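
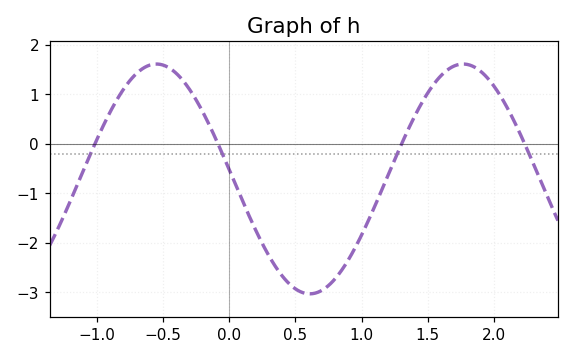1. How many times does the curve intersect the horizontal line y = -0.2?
4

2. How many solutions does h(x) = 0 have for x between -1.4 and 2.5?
4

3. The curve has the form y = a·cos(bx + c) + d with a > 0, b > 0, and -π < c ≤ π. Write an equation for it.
y = 2.32cos(2.71x + 1.49) - 0.71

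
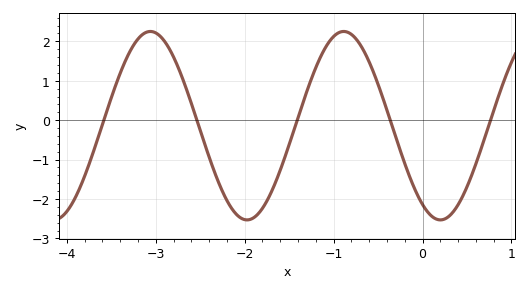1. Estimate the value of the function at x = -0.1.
-1.7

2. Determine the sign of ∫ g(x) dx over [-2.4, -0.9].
negative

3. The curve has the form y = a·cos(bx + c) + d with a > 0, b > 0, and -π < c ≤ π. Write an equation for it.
y = 2.39cos(2.9x + 2.6) - 0.14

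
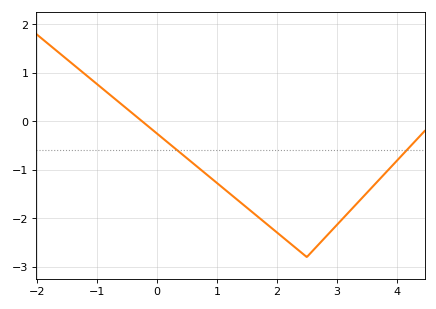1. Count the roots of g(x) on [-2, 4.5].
1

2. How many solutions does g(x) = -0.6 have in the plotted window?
2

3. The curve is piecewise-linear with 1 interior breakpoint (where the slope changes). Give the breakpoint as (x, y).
(2.5, -2.8)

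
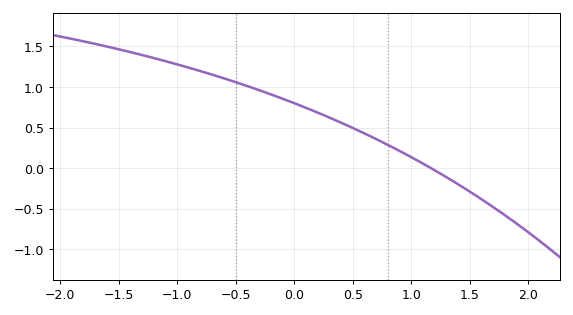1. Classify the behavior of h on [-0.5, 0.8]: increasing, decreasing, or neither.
decreasing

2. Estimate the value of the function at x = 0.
0.8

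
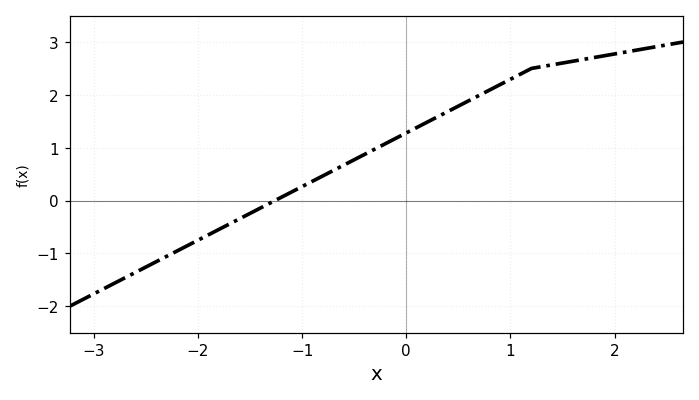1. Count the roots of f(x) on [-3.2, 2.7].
1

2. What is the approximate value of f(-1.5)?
-0.242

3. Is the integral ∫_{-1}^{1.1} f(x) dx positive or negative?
positive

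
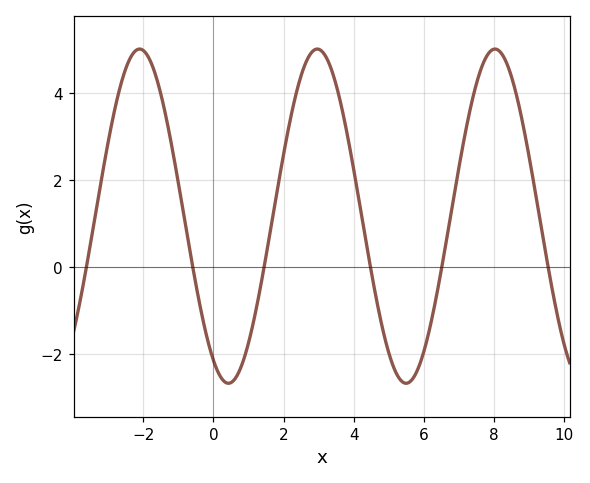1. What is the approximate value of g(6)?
-2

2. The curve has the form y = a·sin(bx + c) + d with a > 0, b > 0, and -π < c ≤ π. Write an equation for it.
y = 3.85sin(1.2x - 2.1) + 1.17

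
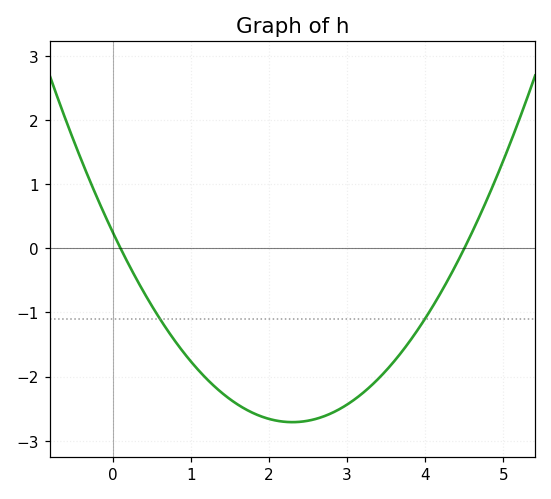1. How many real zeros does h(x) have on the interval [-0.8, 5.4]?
2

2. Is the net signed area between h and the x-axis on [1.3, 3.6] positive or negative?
negative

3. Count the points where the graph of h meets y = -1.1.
2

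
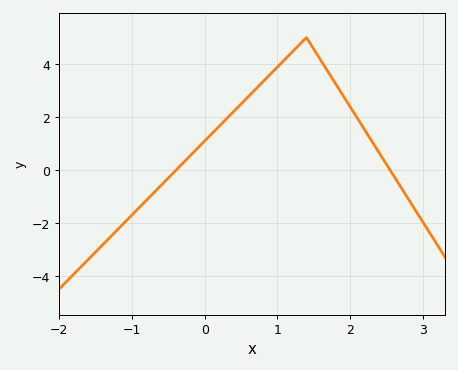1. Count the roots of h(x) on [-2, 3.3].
2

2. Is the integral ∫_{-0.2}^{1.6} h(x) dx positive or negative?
positive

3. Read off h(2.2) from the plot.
1.6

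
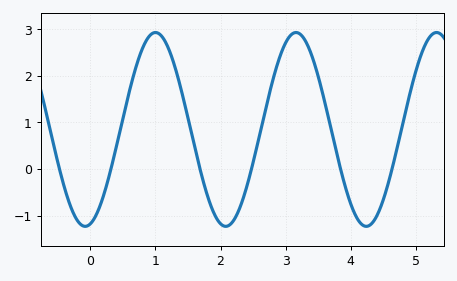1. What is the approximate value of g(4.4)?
-1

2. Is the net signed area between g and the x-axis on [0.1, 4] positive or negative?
positive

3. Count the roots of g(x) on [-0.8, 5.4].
6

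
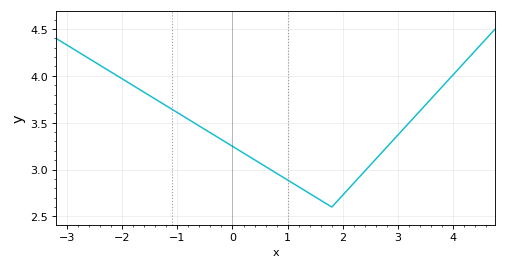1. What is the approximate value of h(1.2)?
2.82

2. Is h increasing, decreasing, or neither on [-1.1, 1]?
decreasing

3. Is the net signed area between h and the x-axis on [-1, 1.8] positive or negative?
positive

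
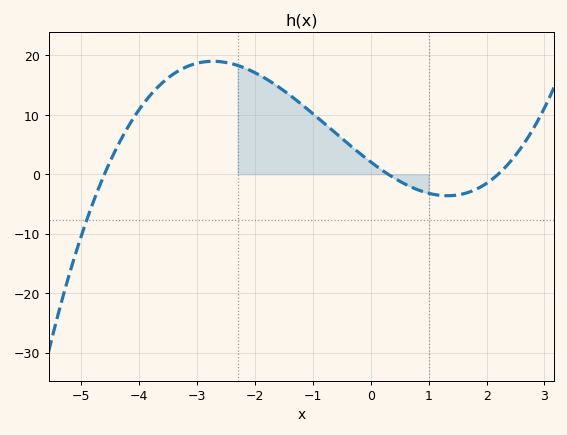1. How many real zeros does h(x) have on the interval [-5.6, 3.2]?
3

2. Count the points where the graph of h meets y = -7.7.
1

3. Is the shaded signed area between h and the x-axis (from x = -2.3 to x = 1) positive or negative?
positive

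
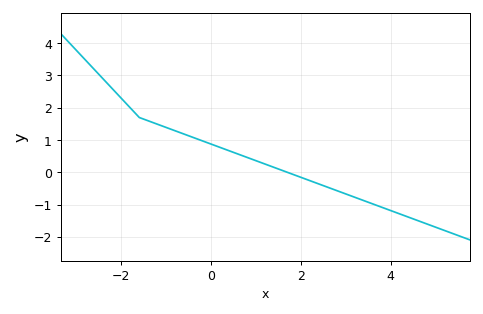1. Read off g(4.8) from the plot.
-1.6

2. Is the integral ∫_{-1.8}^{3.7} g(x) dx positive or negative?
positive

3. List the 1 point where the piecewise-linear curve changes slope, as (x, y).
(-1.6, 1.7)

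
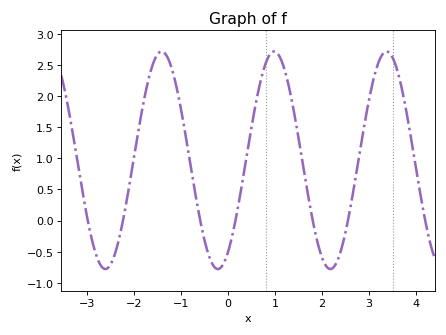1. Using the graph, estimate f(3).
1.95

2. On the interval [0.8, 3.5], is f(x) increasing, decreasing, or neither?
neither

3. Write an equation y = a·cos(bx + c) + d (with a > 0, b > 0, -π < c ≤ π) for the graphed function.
y = 1.75cos(2.63x - 2.58) + 0.97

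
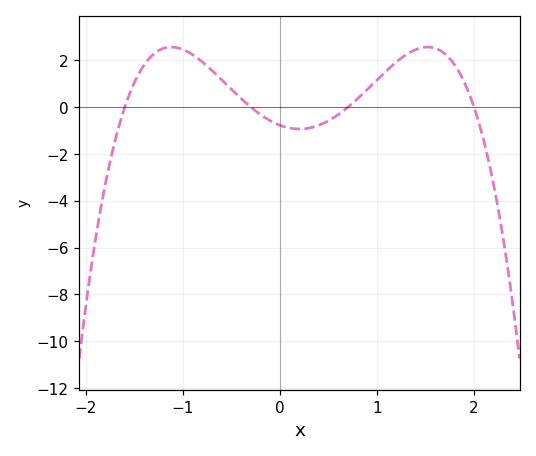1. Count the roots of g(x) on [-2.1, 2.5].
4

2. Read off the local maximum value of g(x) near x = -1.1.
2.6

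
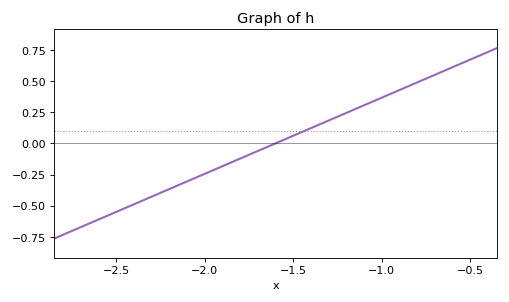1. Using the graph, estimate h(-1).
0.36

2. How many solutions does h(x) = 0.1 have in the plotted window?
1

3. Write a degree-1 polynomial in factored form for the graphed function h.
y = 0.61(x + 1.6)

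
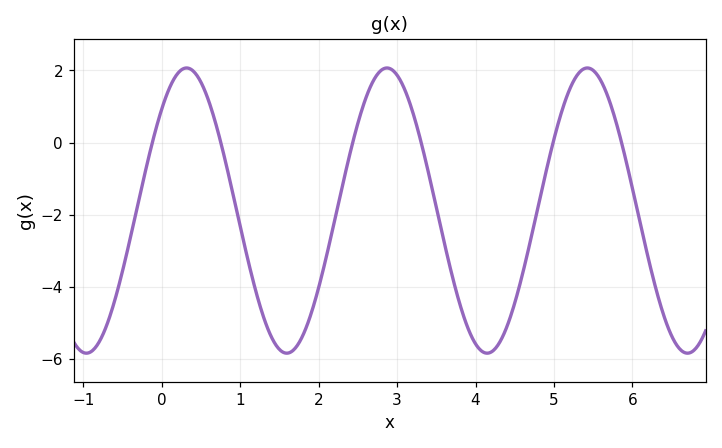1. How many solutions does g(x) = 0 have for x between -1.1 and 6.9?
6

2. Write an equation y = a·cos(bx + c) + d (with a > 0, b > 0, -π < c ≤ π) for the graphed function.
y = 3.96cos(2.46x - 0.78) - 1.89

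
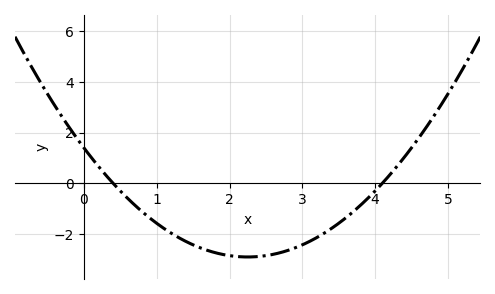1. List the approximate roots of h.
0.4, 4.1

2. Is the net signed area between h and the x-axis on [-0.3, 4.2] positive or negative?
negative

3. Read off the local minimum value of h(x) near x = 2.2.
-3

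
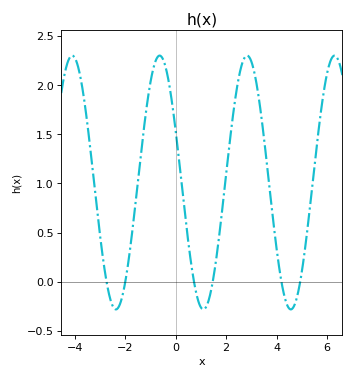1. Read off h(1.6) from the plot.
0.224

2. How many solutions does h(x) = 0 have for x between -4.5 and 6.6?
6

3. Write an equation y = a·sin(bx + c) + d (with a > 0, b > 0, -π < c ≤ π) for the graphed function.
y = 1.29sin(1.81x + 2.73) + 1.01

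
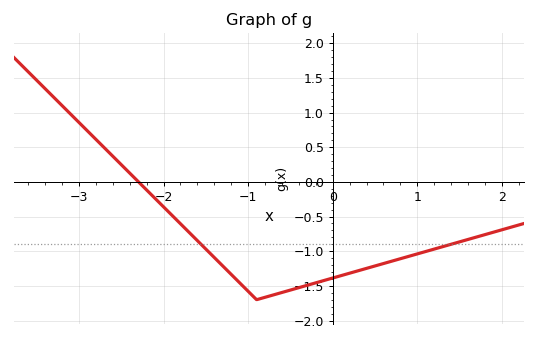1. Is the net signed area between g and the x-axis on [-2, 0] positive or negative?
negative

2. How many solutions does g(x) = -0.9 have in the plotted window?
2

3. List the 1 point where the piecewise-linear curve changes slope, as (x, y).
(-0.9, -1.7)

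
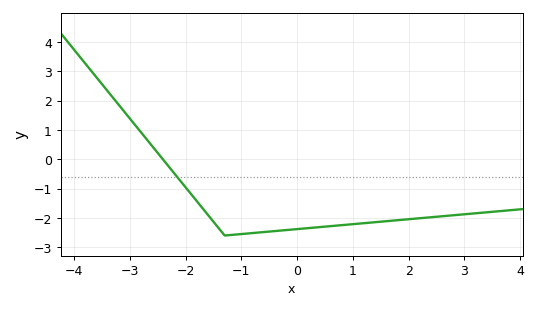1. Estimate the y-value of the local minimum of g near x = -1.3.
-2.6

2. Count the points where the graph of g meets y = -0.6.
1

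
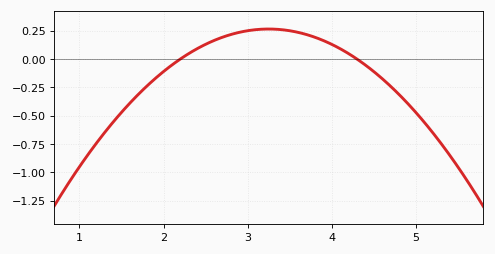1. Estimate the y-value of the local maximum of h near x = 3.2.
0.265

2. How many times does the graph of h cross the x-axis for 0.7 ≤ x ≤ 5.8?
2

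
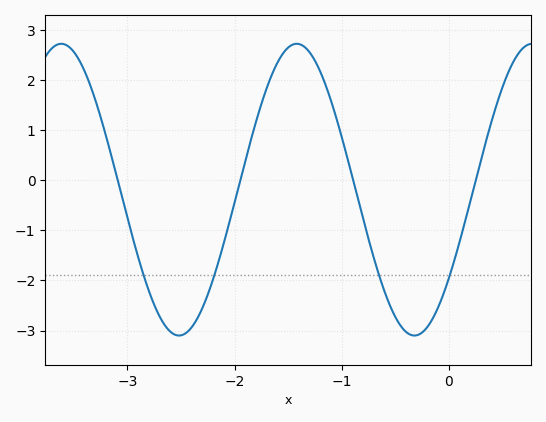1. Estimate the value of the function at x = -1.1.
1.6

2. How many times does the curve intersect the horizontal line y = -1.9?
4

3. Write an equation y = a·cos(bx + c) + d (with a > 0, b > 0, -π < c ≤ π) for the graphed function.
y = 2.91cos(2.9x - 2.2) - 0.19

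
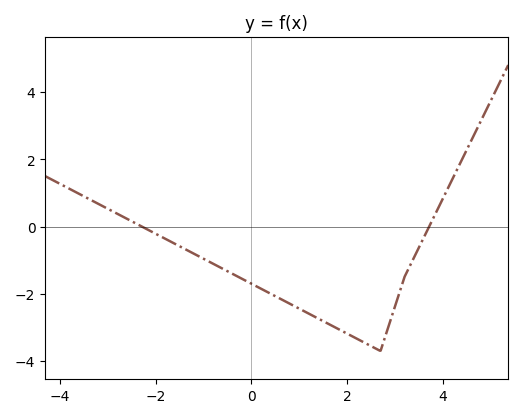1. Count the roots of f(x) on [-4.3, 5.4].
2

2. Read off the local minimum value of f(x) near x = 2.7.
-3.7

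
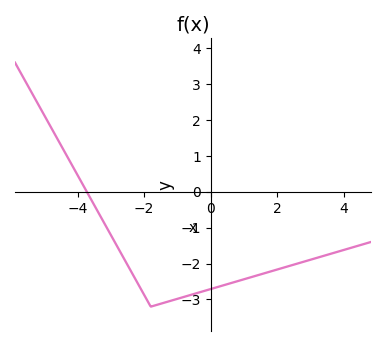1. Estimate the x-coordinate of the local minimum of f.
-1.8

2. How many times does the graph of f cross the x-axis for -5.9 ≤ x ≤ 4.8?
1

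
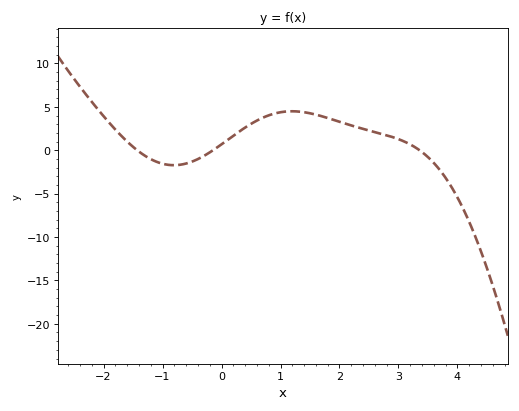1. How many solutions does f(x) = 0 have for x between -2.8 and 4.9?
3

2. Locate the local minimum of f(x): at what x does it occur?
-0.8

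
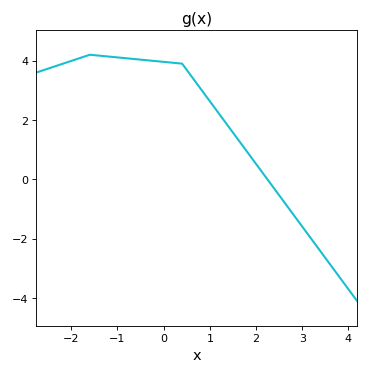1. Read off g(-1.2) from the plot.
4.2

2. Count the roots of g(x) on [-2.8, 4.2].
1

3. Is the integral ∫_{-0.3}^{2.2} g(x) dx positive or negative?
positive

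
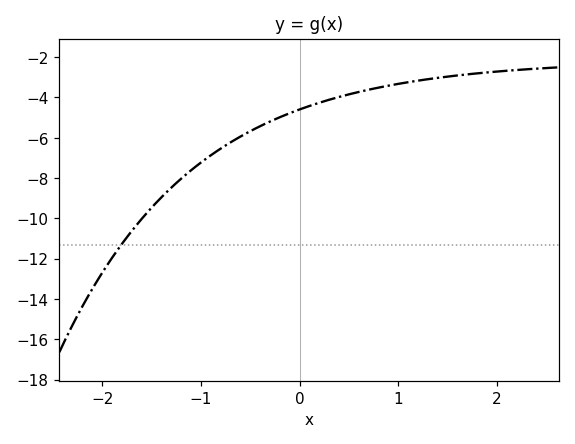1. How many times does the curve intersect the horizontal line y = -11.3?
1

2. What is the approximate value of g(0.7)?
-3.62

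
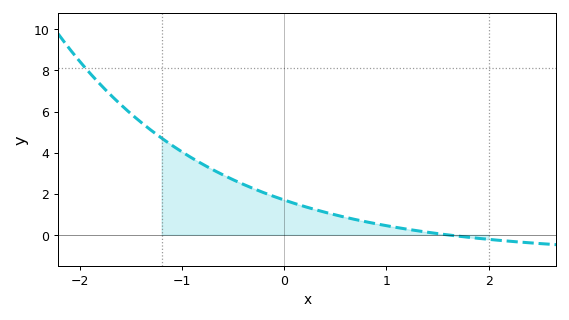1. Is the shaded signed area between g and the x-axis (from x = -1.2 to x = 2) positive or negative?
positive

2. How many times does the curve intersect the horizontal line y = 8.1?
1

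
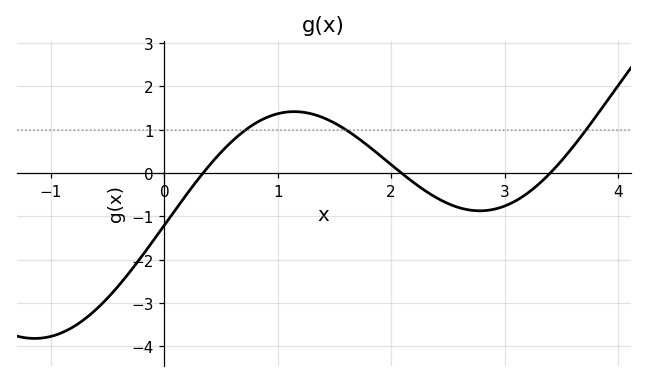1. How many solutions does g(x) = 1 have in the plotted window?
3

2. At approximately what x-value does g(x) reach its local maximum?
1.1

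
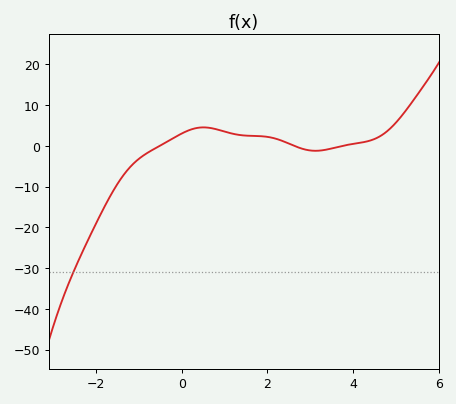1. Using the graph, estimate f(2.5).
1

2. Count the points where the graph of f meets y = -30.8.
1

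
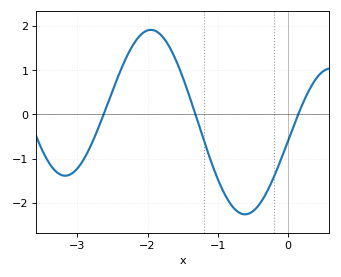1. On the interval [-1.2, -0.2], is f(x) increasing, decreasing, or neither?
neither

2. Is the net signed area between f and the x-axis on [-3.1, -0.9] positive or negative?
positive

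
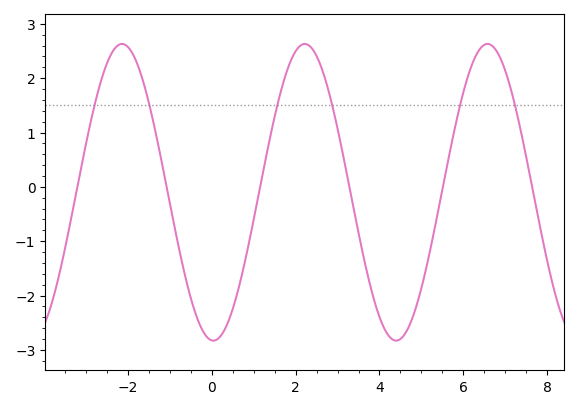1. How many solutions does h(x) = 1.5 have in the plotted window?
6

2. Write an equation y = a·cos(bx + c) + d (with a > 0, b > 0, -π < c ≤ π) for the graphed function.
y = 2.73cos(1.4x + 3.1) - 0.1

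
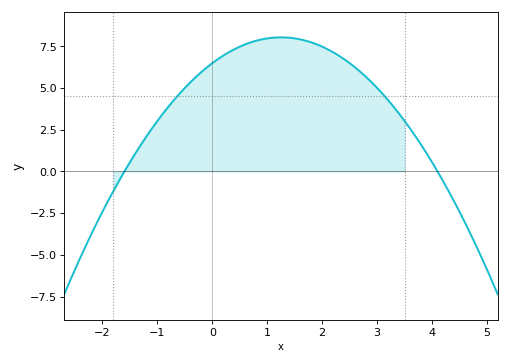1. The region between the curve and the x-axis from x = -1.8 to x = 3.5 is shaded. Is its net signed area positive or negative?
positive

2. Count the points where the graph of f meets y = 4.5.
2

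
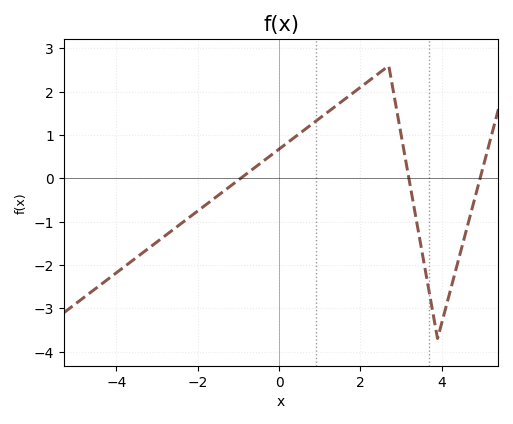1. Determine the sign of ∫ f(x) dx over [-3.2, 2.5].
positive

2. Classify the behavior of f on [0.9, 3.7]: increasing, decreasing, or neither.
neither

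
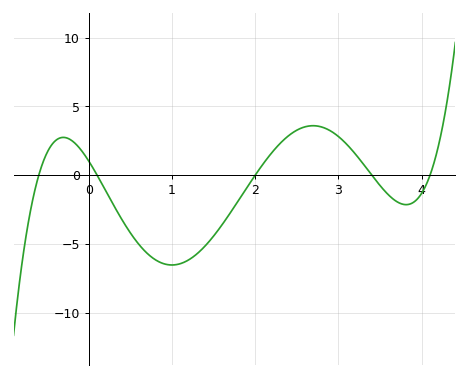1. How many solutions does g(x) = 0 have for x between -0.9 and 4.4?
5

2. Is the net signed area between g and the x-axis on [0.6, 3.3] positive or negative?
negative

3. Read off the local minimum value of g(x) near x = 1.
-6.5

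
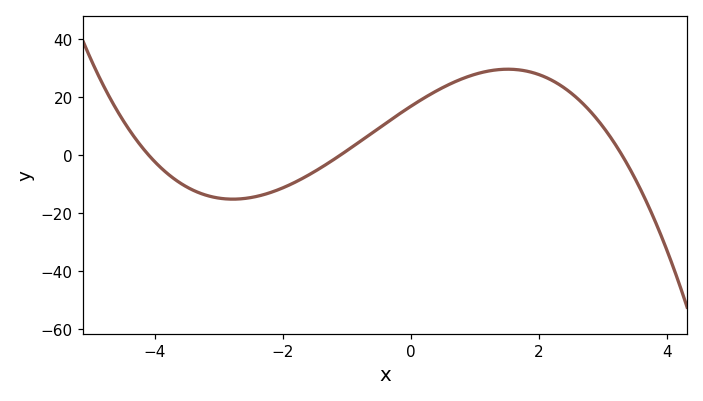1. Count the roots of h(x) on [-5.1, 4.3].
3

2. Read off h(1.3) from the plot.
30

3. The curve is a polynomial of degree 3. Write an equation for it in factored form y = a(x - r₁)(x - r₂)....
y = -1.13(x + 4.1)(x + 1.1)(x - 3.3)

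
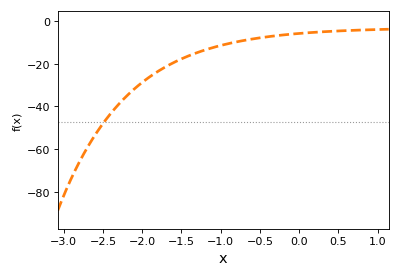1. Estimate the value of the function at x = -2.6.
-54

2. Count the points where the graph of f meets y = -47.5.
1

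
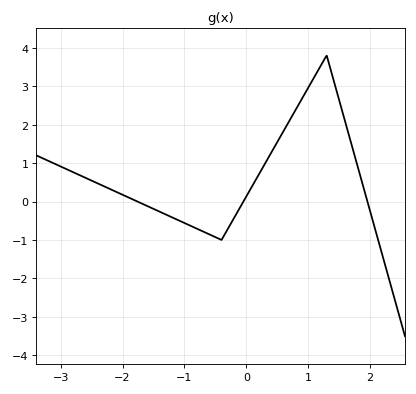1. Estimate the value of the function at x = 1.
2.95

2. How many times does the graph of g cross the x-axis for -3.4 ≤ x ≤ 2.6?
3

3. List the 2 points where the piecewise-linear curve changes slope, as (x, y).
(-0.4, -1); (1.3, 3.8)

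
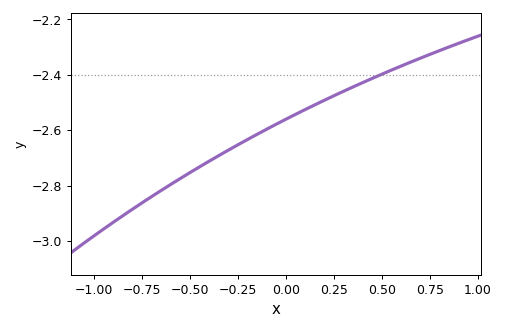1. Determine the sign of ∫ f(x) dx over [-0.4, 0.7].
negative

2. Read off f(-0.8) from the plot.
-2.88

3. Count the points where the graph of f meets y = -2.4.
1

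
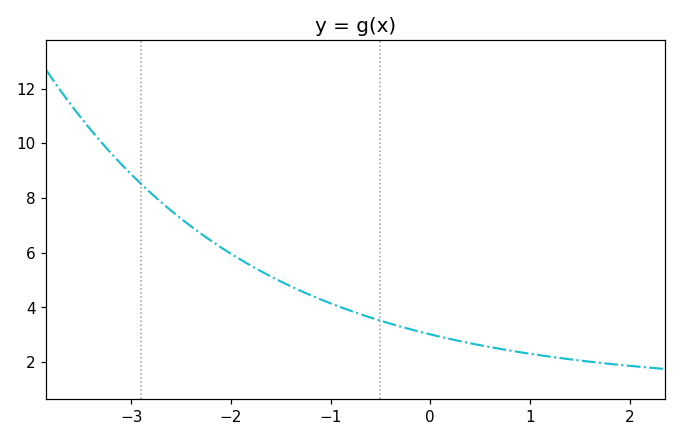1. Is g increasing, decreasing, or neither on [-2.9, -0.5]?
decreasing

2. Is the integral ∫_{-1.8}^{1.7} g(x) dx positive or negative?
positive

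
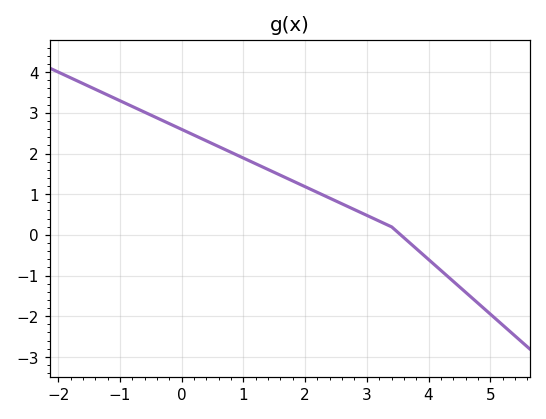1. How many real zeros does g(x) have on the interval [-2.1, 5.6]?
1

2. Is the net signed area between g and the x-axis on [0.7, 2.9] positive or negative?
positive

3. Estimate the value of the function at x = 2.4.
0.9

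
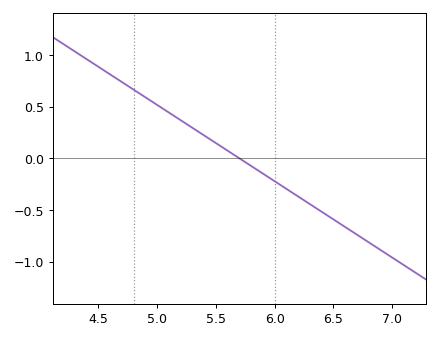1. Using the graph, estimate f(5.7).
0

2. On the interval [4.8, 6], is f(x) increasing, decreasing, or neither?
decreasing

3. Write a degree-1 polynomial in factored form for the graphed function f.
y = -0.74(x - 5.7)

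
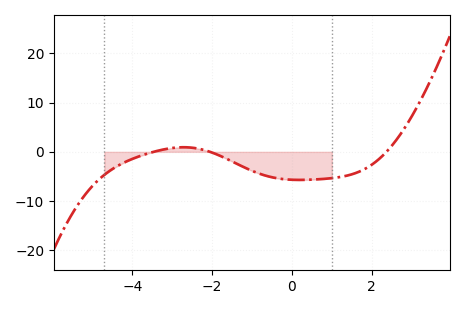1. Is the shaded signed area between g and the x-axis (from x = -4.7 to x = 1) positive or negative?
negative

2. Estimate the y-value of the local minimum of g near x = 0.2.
-5.71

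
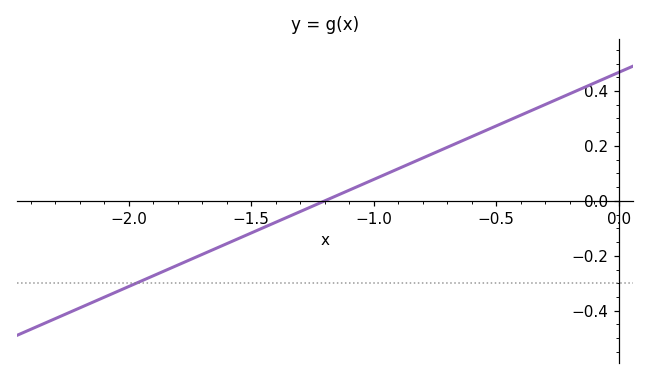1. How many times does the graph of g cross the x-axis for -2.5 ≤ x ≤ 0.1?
1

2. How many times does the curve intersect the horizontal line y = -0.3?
1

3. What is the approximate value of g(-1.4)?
-0.08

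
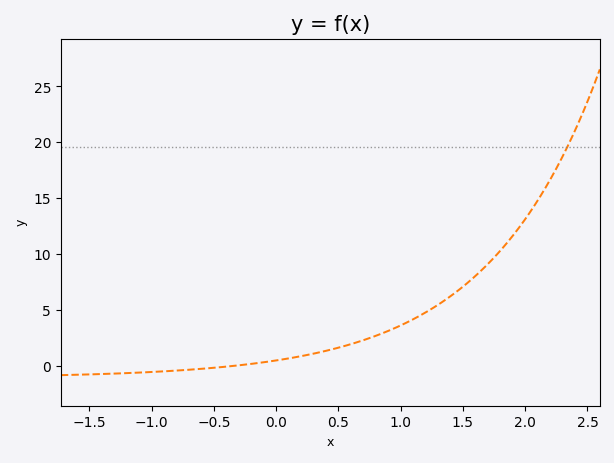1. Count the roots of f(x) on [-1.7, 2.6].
1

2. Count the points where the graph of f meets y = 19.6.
1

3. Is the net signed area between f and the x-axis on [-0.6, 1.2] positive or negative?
positive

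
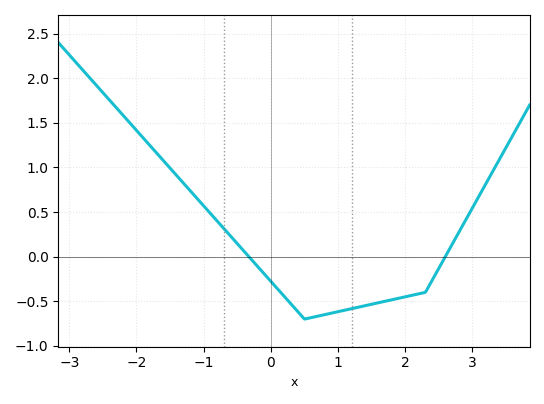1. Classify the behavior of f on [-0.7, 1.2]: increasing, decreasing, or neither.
neither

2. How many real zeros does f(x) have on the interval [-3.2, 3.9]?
2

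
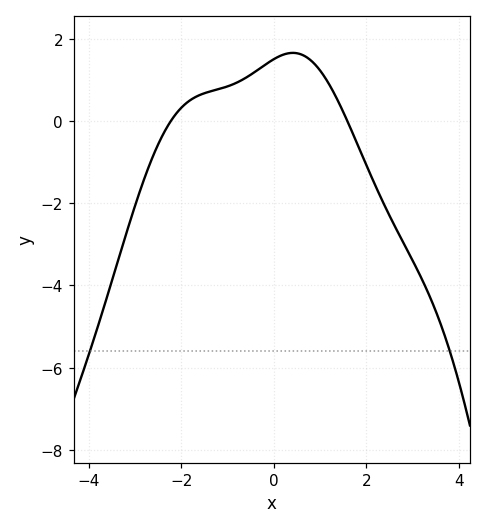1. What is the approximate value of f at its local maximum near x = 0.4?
1.66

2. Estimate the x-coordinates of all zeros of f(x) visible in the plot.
-2.23, 1.59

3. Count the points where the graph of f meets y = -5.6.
2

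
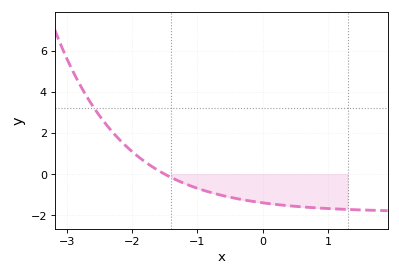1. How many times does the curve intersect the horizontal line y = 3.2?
1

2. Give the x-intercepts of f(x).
-1.5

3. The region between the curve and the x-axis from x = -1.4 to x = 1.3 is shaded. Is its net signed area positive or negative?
negative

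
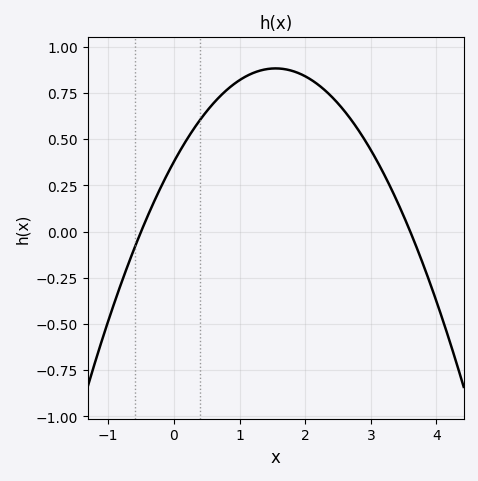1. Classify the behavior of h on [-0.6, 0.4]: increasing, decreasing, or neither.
increasing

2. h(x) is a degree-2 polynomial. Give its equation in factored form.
y = -0.21(x + 0.5)(x - 3.6)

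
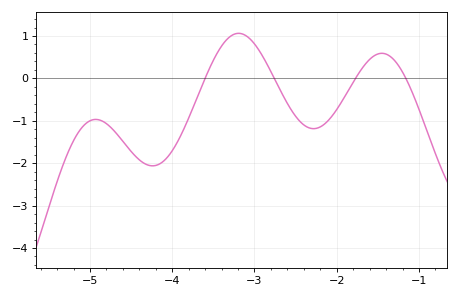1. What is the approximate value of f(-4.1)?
-1.9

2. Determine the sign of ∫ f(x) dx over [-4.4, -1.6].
negative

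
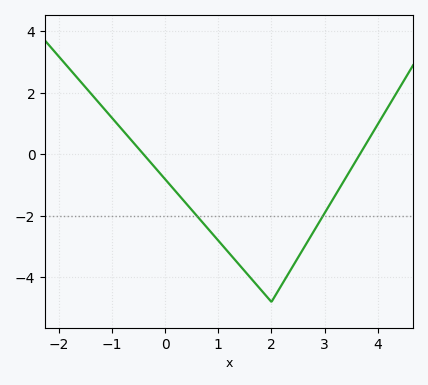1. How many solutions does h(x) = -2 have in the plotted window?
2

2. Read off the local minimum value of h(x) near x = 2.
-4.8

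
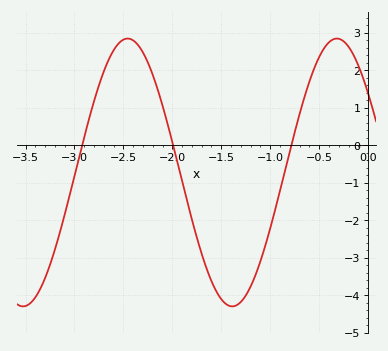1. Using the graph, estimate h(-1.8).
-1.98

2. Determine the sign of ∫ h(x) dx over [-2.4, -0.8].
negative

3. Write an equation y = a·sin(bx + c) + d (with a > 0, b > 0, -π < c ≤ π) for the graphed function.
y = 3.57sin(2.94x + 2.51) - 0.72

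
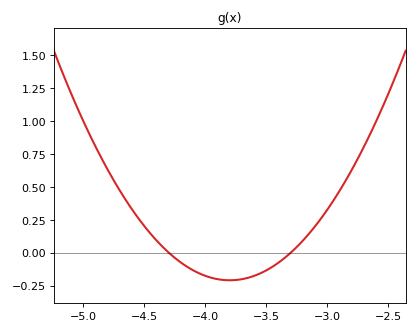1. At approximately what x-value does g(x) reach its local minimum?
-3.8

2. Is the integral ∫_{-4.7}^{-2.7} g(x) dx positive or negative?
positive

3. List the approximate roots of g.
-4.3, -3.3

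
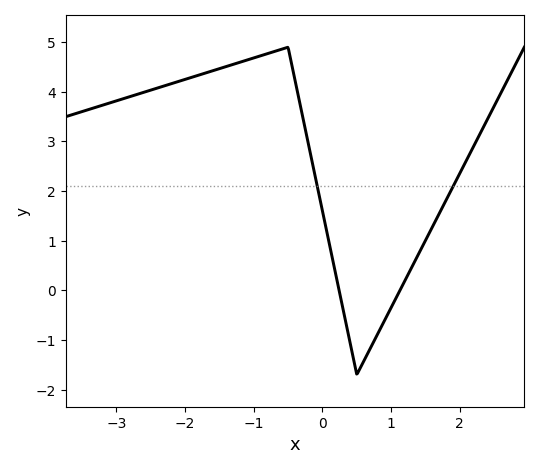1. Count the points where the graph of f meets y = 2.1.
2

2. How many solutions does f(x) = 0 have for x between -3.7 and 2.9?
2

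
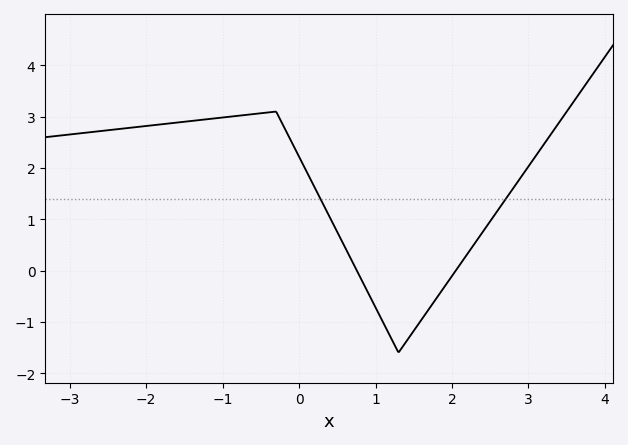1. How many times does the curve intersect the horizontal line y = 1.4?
2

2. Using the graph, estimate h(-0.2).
2.81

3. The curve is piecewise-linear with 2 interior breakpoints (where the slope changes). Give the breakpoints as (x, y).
(-0.3, 3.1); (1.3, -1.6)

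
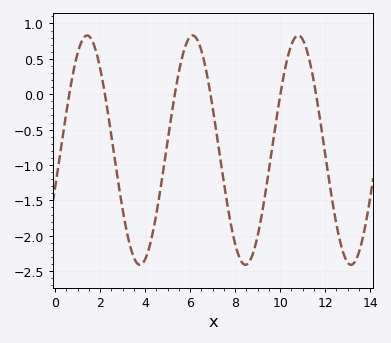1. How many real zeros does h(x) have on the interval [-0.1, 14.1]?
6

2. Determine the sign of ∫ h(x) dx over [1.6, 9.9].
negative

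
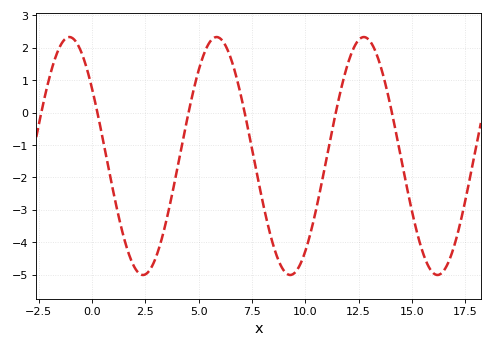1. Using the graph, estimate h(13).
2.2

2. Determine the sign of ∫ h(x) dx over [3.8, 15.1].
negative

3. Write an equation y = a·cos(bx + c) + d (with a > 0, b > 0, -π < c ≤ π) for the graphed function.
y = 3.67cos(0.91x + 0.97) - 1.34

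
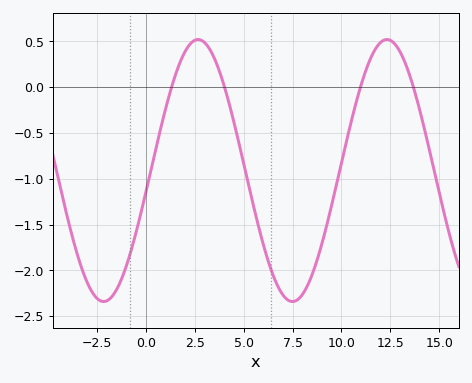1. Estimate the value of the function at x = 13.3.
0.244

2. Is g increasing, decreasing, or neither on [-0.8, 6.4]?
neither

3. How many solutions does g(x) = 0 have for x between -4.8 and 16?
4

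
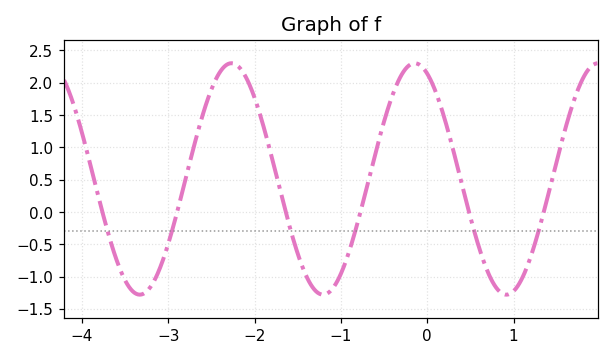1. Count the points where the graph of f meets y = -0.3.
6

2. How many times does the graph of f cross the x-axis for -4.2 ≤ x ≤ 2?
6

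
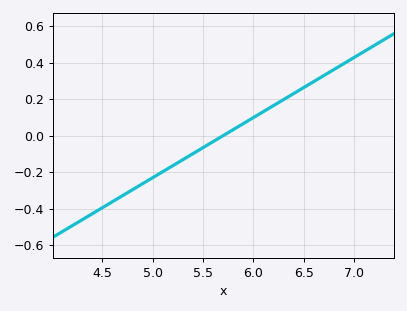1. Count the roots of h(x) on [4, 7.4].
1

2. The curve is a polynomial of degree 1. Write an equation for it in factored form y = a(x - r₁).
y = 0.33(x - 5.7)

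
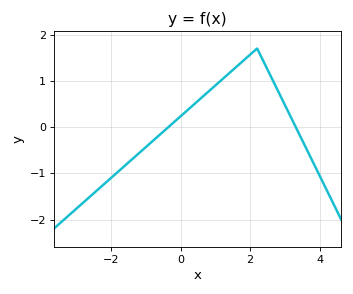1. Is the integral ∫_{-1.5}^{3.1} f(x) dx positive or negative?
positive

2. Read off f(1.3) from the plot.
1.1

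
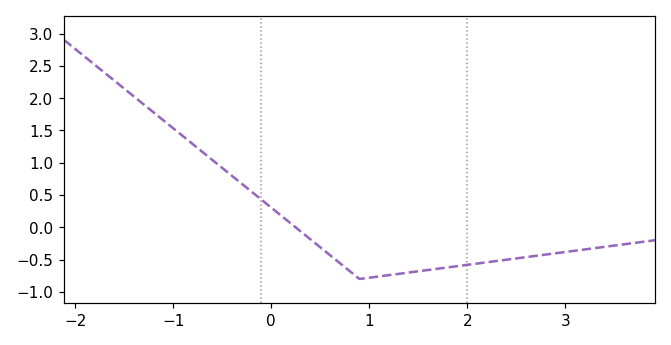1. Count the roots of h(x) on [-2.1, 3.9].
1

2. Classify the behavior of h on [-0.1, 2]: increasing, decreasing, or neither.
neither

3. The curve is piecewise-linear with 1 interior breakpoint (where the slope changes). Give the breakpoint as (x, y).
(0.9, -0.8)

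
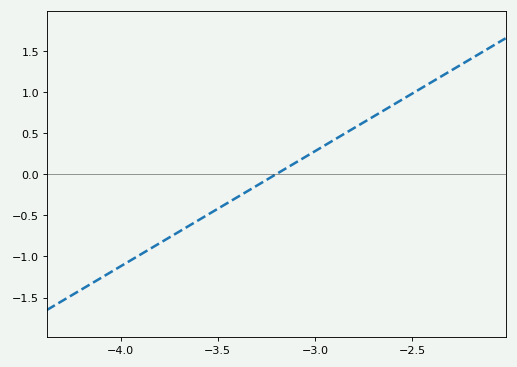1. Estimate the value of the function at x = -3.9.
-0.98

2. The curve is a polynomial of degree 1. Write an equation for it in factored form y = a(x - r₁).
y = 1.4(x + 3.2)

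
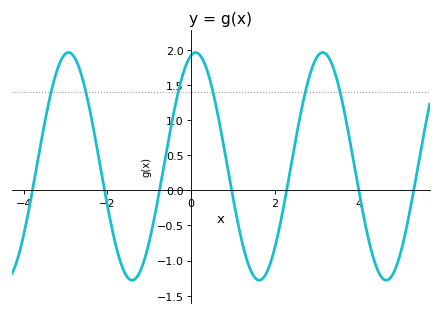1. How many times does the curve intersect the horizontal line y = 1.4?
6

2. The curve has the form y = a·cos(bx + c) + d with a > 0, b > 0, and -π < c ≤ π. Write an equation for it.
y = 1.62cos(2.07x - 0.22) + 0.34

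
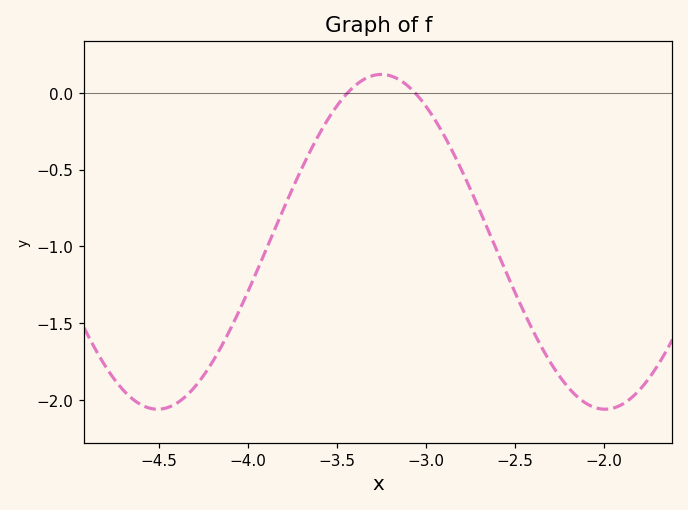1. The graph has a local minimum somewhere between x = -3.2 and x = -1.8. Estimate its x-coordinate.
-1.99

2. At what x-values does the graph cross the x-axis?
-3.44, -3.06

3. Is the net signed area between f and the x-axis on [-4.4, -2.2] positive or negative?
negative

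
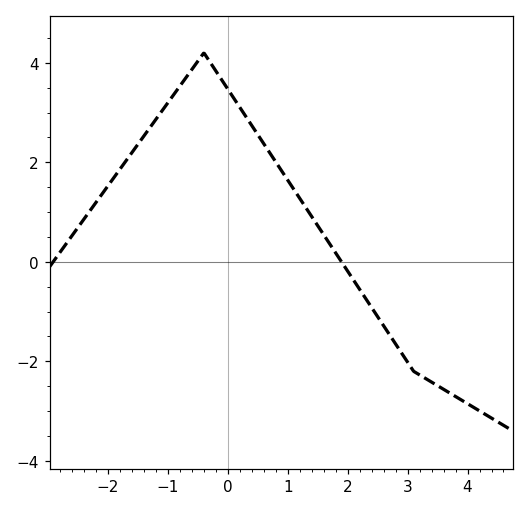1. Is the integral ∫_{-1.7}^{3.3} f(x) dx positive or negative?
positive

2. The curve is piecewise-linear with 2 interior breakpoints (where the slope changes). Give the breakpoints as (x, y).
(-0.4, 4.2); (3.1, -2.2)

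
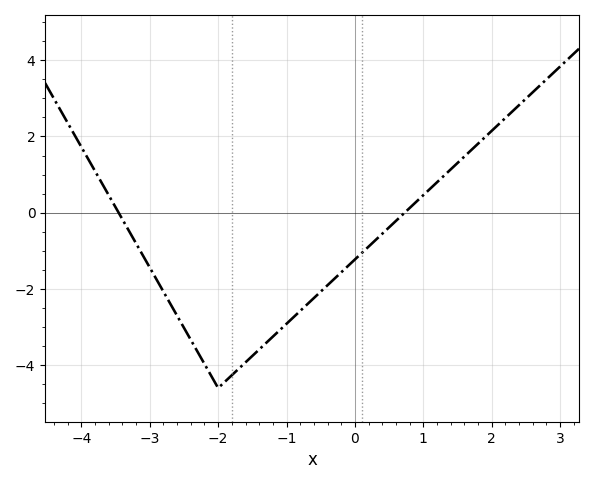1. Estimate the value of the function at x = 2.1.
2.31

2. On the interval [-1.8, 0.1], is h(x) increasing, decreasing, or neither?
increasing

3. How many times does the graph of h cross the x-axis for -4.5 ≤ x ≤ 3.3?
2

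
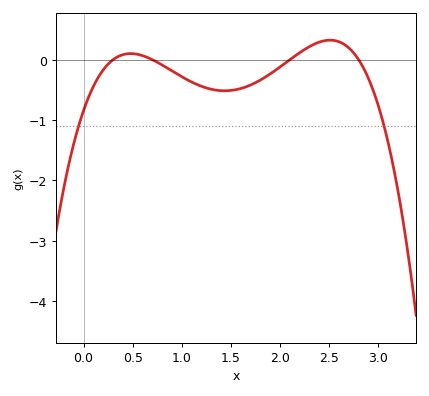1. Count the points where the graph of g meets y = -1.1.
2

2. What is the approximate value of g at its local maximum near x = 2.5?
0.323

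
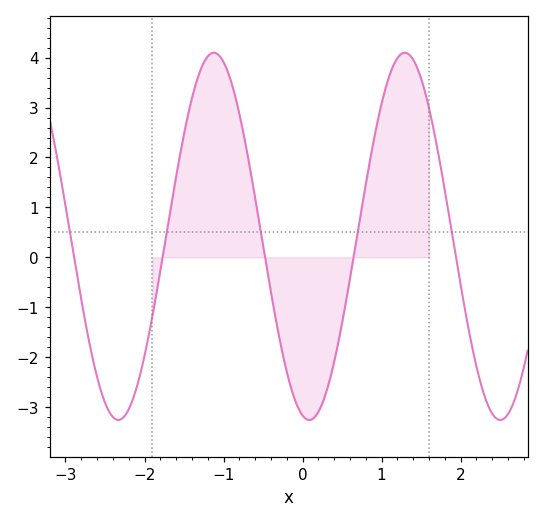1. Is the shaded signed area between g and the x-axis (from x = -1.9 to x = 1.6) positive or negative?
positive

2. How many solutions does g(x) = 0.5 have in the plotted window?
5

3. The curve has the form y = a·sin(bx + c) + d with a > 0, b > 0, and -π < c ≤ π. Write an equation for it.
y = 3.68sin(2.6x - 1.79) + 0.42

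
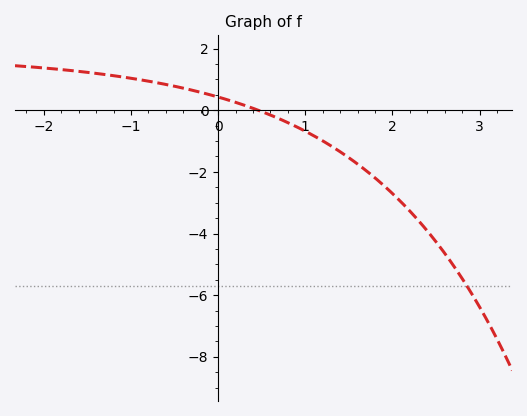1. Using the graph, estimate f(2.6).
-4.6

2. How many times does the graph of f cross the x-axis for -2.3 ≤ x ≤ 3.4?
1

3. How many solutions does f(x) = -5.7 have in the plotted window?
1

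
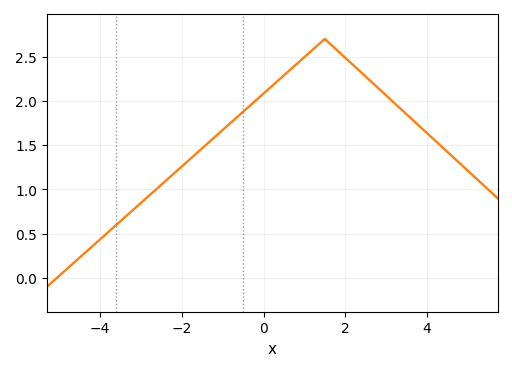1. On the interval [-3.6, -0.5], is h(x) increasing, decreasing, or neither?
increasing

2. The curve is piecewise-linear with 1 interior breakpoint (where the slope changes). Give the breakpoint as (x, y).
(1.5, 2.7)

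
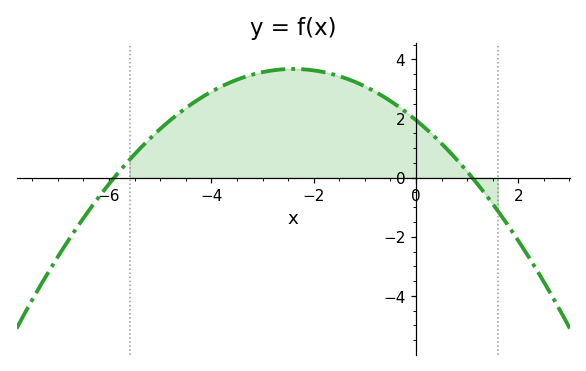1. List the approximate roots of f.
-5.8, 1.2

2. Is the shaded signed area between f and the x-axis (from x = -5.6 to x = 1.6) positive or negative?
positive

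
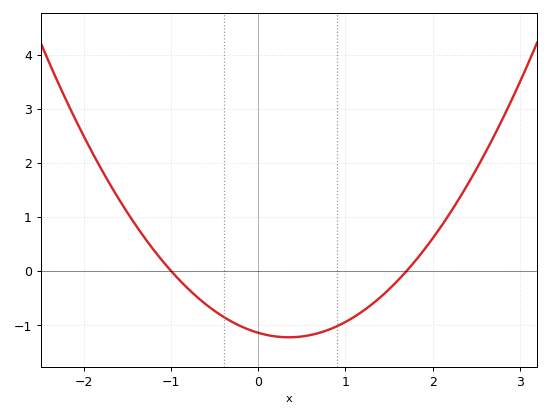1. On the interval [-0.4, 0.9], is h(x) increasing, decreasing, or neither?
neither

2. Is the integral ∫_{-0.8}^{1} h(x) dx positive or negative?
negative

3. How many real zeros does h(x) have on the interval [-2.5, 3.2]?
2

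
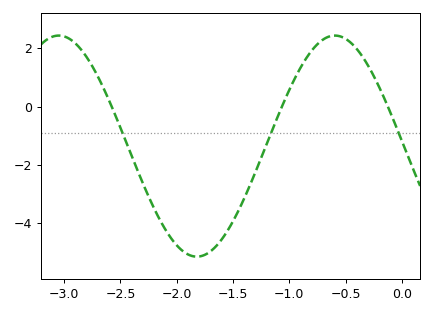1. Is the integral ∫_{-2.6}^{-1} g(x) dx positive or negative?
negative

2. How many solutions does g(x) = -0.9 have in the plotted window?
3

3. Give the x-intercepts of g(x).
-2.6, -1.05, -0.1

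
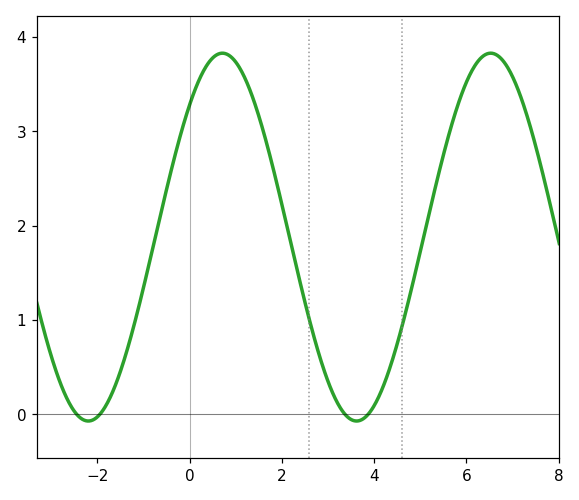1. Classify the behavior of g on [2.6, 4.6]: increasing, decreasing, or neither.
neither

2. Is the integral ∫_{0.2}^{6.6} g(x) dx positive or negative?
positive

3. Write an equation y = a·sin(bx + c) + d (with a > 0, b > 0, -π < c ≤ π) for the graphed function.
y = 1.95sin(1.08x + 0.802) + 1.88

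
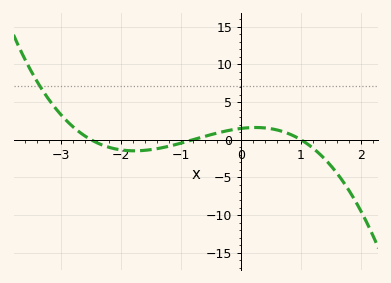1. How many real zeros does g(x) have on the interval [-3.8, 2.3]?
3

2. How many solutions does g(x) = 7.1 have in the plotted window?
1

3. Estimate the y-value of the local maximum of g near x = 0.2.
1.5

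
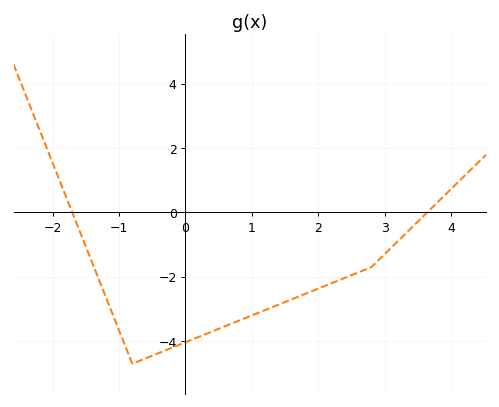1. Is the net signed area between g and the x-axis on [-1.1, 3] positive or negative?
negative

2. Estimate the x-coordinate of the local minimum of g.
-0.798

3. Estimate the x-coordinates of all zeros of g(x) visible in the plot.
-1.7, 3.64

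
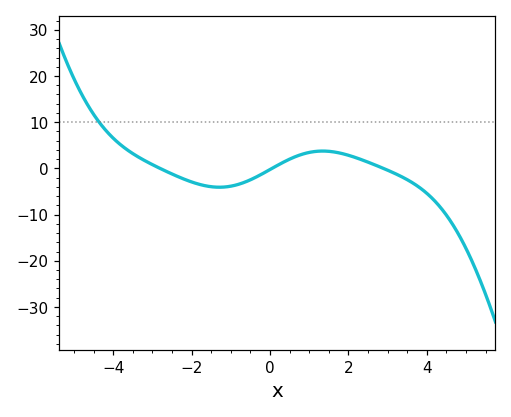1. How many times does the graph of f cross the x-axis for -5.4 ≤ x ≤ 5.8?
3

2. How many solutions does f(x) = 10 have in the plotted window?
1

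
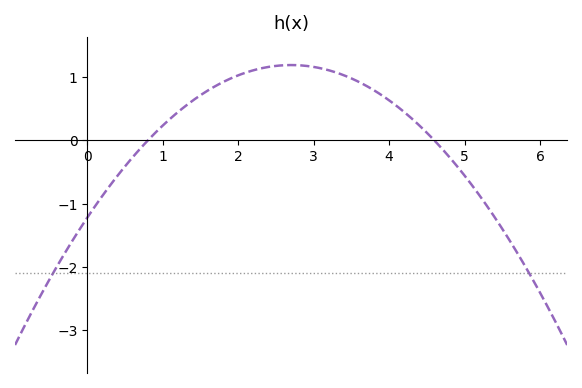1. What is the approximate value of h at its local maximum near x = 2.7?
1.2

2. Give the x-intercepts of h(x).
0.8, 4.6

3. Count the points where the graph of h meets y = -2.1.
2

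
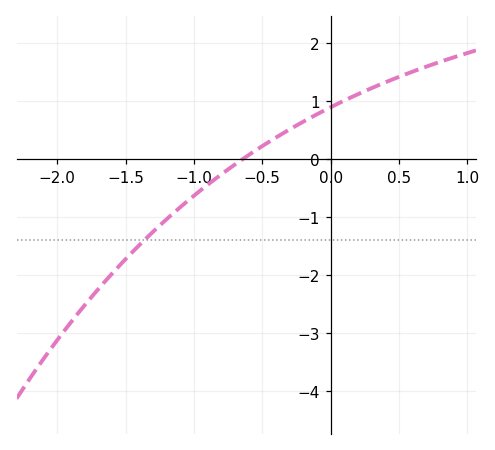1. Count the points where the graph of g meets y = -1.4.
1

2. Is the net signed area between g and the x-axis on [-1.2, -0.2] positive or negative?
negative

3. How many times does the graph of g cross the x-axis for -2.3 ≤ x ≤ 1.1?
1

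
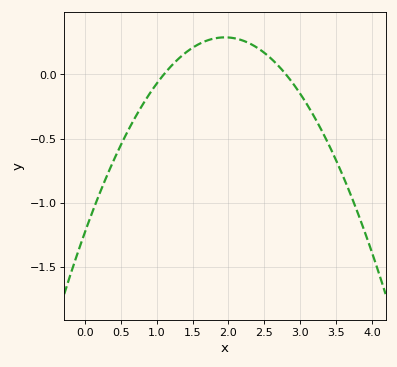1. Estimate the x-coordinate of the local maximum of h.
2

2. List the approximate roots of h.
1.1, 2.8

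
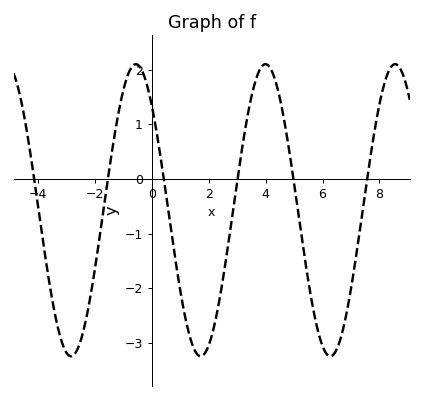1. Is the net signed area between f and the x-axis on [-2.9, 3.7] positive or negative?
negative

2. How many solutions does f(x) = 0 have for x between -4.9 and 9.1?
6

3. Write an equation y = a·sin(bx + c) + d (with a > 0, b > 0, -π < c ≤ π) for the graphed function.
y = 2.67sin(1.38x + 2.34) - 0.57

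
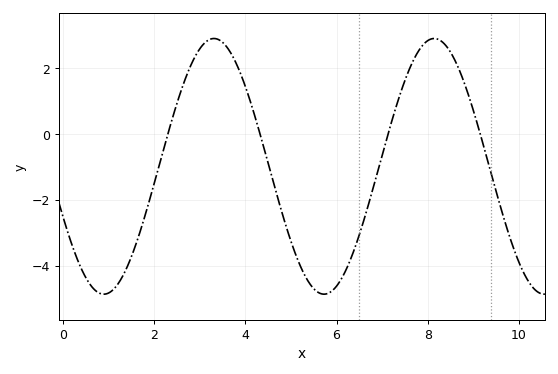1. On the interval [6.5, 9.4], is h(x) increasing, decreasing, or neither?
neither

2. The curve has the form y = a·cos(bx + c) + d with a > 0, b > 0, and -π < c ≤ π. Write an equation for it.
y = 3.89cos(1.3x + 2) - 0.98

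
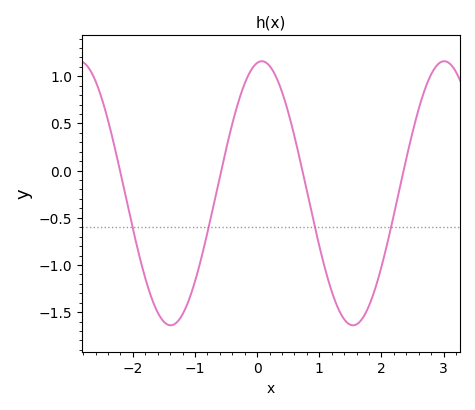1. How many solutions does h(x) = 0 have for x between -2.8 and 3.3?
4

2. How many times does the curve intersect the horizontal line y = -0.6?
4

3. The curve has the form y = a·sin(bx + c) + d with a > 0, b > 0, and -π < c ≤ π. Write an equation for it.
y = 1.4sin(2.1x + 1.4) - 0.24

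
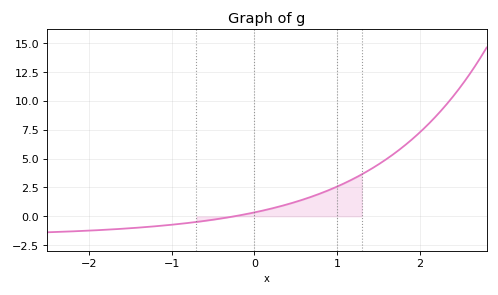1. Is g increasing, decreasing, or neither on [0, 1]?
increasing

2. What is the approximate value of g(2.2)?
8.6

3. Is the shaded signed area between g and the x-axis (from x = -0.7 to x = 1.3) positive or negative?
positive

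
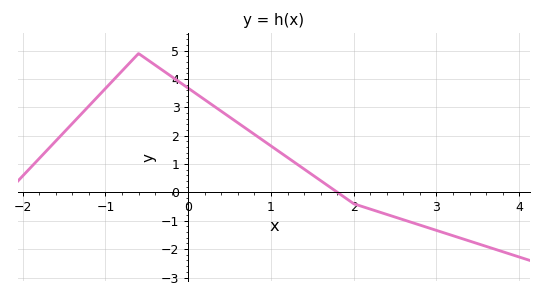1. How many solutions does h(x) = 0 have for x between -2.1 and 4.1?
1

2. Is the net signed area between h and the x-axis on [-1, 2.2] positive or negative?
positive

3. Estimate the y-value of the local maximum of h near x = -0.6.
4.9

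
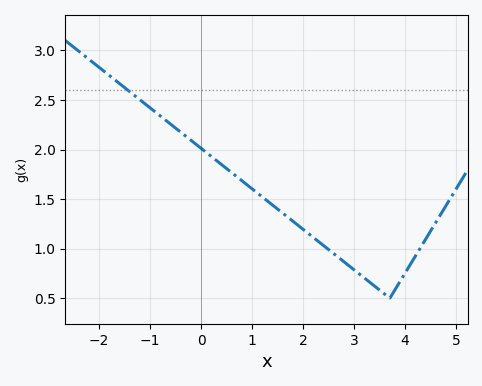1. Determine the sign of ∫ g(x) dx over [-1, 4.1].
positive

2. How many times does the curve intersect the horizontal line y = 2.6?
1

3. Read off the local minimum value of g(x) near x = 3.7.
0.5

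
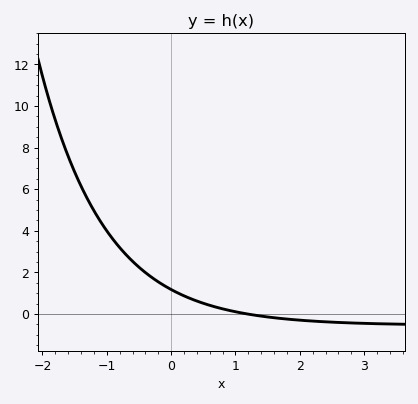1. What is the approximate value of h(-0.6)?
2.6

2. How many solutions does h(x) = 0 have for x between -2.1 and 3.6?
1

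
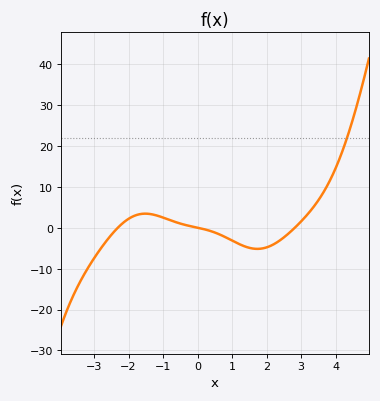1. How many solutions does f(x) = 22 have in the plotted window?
1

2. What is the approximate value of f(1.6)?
-5.09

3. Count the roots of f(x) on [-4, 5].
3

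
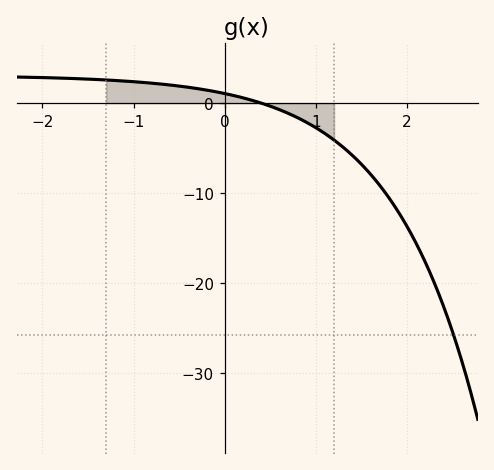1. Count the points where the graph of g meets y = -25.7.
1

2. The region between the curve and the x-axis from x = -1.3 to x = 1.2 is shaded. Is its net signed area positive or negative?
positive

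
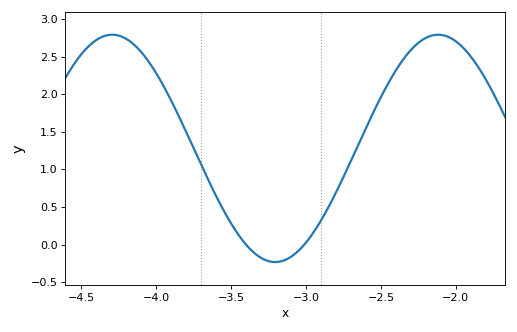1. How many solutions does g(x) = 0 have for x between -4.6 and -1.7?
2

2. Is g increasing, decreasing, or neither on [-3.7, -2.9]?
neither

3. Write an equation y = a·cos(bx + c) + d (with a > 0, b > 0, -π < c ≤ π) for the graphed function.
y = 1.51cos(2.89x - 0.16) + 1.28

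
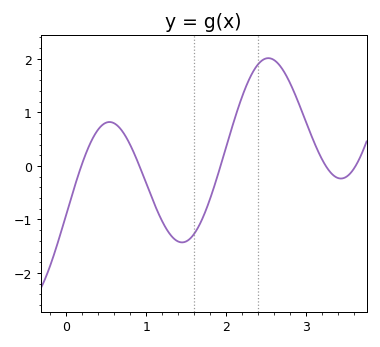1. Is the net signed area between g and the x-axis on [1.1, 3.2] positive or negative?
positive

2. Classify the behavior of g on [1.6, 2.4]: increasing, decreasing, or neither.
increasing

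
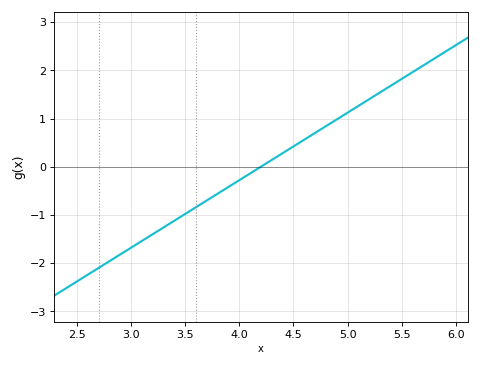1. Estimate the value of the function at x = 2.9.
-1.8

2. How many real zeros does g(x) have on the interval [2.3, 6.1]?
1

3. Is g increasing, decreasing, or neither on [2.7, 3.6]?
increasing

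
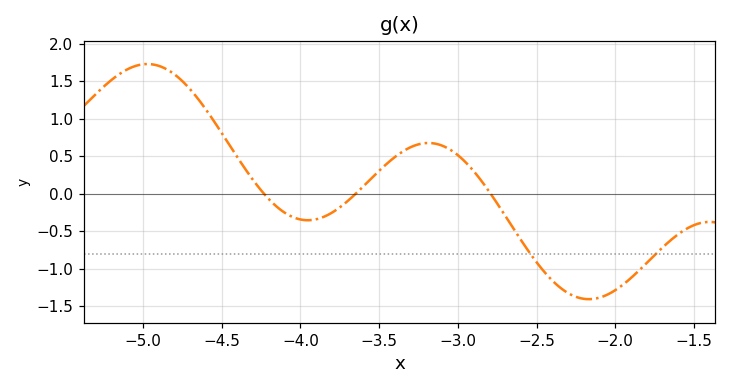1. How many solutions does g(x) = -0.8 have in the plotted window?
2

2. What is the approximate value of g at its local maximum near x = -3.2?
0.65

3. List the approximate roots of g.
-4.2, -3.6, -2.8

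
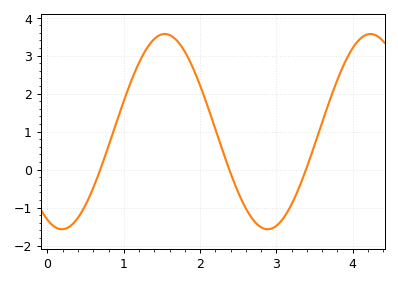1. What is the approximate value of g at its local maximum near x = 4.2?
3.6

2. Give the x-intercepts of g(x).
0.7, 2.4, 3.4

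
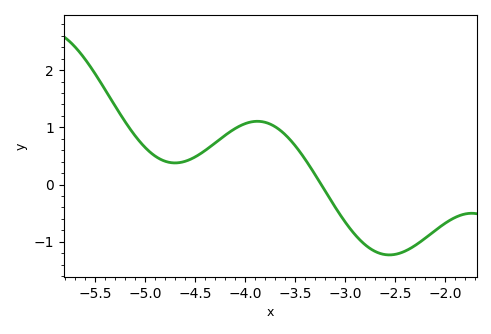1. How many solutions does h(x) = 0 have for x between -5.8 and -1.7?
1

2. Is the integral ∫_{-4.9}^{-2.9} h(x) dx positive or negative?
positive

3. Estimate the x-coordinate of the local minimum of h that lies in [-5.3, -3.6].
-4.7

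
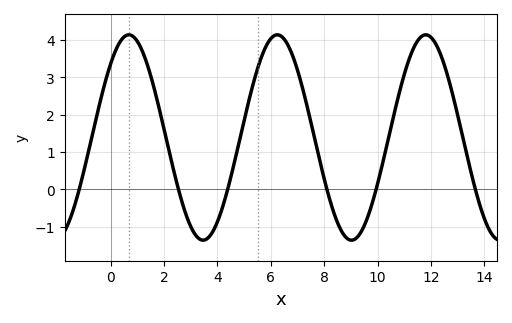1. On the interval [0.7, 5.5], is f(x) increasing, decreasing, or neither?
neither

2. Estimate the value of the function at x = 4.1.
-0.673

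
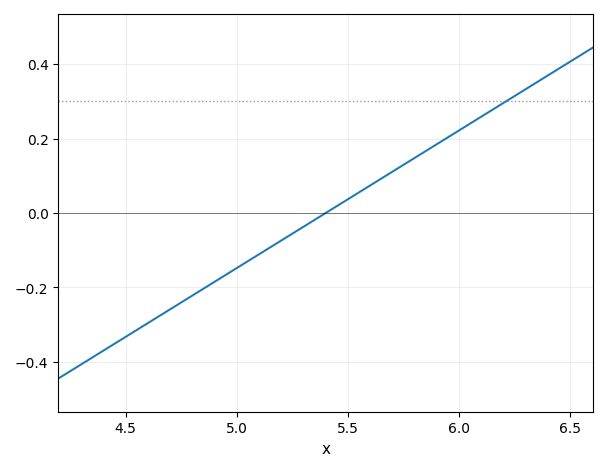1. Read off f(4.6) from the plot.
-0.3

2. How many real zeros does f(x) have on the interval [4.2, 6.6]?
1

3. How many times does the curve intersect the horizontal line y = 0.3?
1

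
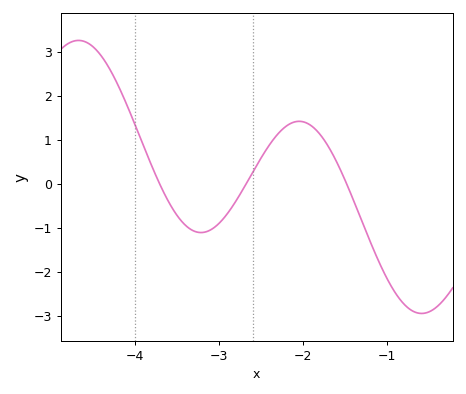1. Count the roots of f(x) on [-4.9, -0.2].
3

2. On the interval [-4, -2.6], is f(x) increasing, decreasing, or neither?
neither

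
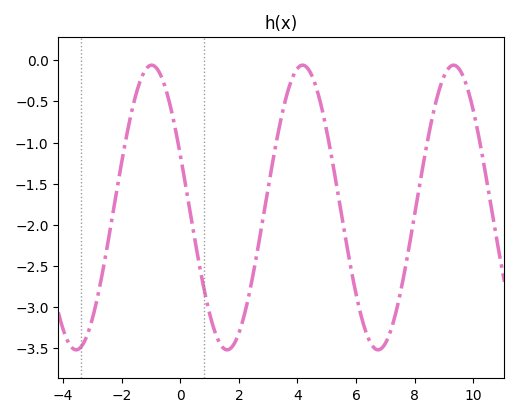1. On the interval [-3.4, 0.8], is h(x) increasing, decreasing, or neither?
neither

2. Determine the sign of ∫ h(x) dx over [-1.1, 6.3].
negative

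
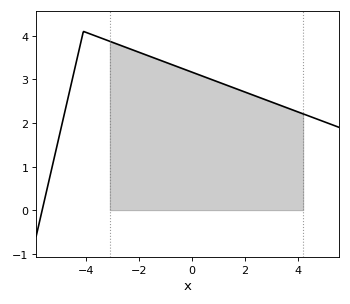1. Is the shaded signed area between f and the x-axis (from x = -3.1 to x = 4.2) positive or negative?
positive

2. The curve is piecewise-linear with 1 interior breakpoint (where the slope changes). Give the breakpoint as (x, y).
(-4.1, 4.1)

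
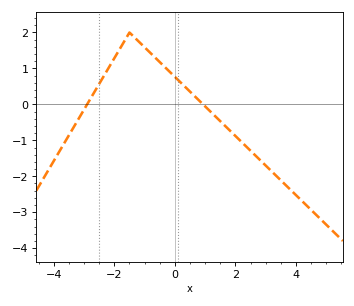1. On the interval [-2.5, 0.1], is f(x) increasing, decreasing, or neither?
neither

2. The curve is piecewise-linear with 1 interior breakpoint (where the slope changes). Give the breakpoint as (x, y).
(-1.5, 2)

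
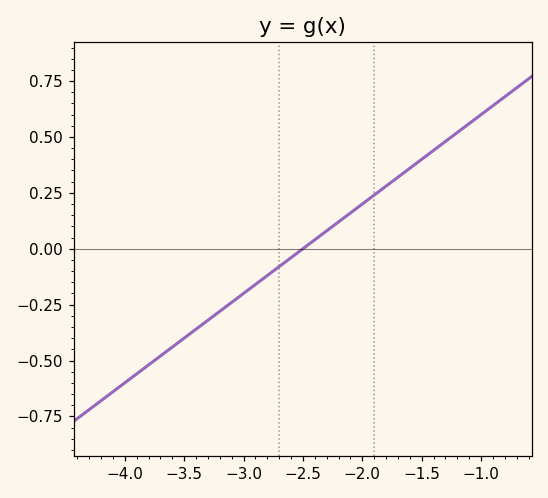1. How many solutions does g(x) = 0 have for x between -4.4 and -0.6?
1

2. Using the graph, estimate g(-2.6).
-0.04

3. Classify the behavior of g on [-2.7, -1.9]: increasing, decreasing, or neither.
increasing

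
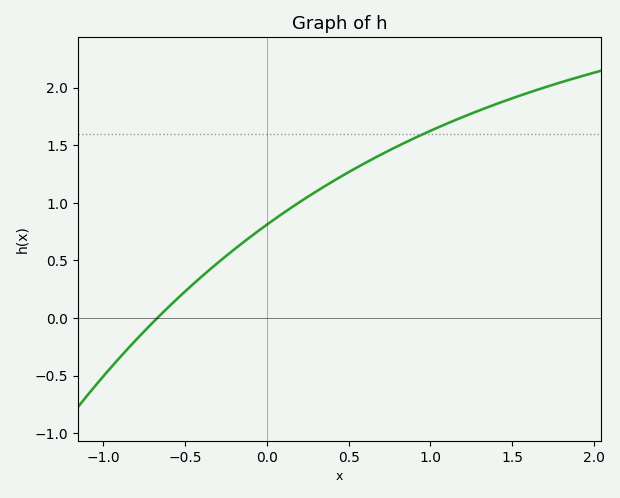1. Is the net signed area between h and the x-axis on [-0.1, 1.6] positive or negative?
positive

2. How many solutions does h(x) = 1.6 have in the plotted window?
1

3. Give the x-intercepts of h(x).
-0.65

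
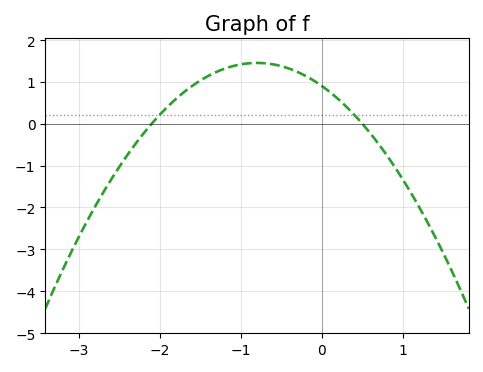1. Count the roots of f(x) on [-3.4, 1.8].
2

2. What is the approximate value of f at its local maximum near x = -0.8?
1.45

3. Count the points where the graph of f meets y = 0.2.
2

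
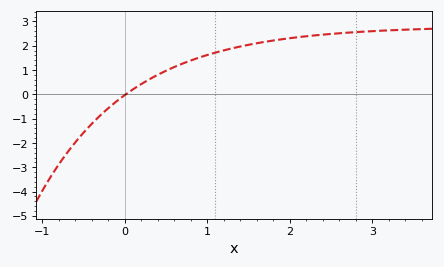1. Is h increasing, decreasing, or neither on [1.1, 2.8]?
increasing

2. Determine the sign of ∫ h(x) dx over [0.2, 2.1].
positive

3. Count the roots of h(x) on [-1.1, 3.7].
1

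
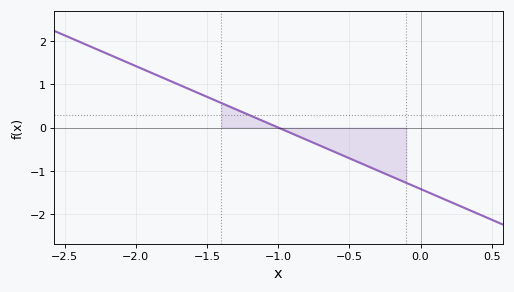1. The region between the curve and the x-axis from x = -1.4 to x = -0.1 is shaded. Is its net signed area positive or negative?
negative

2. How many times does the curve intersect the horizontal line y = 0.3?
1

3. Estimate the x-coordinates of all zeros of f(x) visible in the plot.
-1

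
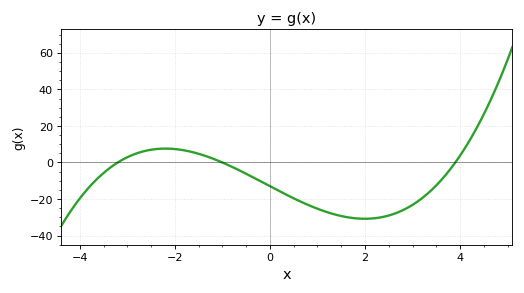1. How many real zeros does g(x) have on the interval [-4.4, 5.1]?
3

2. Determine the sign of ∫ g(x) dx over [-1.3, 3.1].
negative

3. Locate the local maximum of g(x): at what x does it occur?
-2.2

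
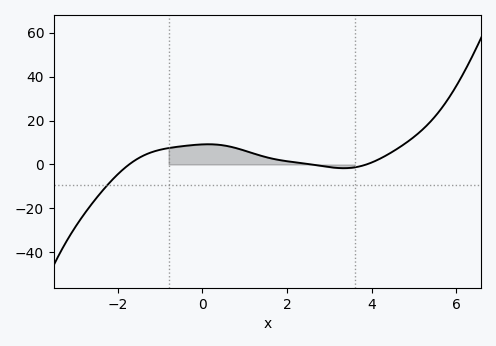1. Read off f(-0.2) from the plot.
8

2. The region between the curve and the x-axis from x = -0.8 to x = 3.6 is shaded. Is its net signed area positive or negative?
positive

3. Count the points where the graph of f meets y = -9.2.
1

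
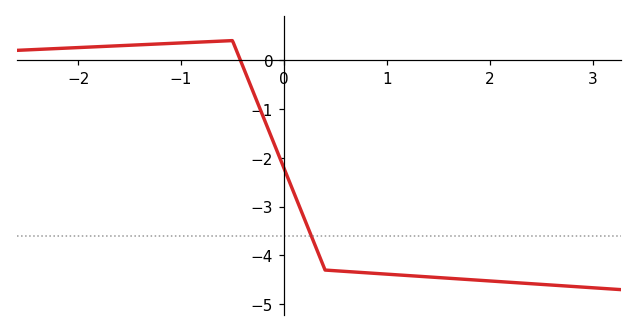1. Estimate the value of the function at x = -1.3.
0.3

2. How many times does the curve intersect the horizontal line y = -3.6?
1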